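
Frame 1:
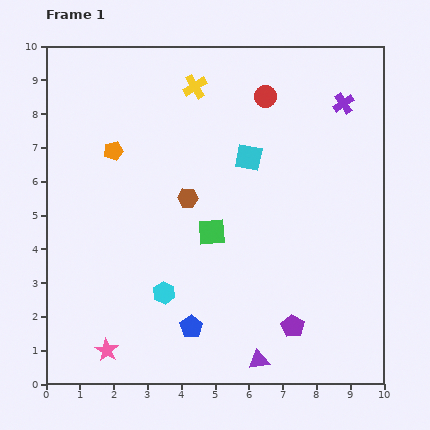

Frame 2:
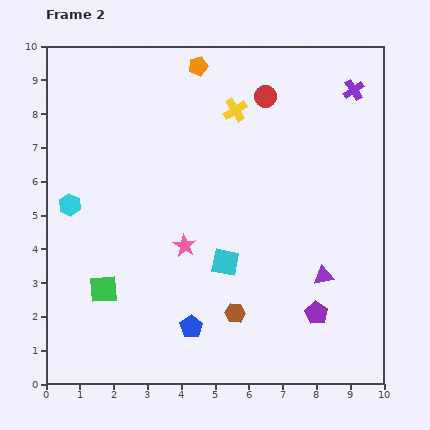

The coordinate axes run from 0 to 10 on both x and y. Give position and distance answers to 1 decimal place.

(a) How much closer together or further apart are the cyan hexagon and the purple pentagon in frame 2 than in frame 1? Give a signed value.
+4.1

Distance in frame 1: 3.9. Distance in frame 2: 8.0.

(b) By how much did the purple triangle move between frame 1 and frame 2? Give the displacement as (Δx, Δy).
(1.9, 2.5)

The purple triangle was at (6.3, 0.7) in frame 1 and (8.2, 3.2) in frame 2.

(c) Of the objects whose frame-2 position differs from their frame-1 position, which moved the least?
the purple cross

(moved 0.5)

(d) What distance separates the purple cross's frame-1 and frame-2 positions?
0.5

The purple cross moved from (8.8, 8.3) to (9.1, 8.7), a distance of √(0.3² + 0.4²) ≈ 0.5.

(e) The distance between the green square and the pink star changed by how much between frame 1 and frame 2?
-2.0

Distance in frame 1: 4.7. Distance in frame 2: 2.7.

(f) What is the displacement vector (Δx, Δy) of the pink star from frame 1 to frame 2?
(2.3, 3.1)

The pink star was at (1.8, 1.0) in frame 1 and (4.1, 4.1) in frame 2.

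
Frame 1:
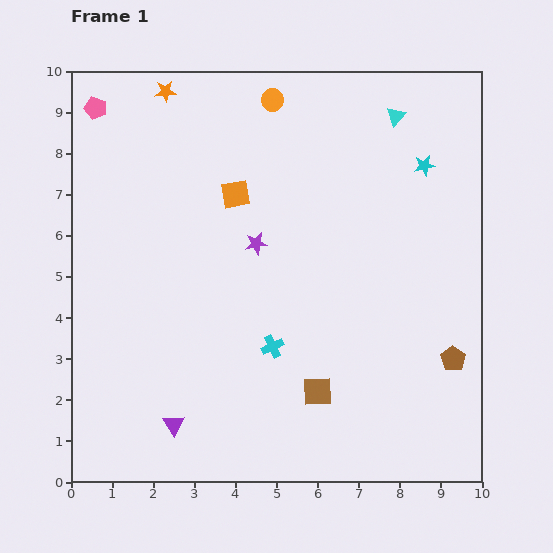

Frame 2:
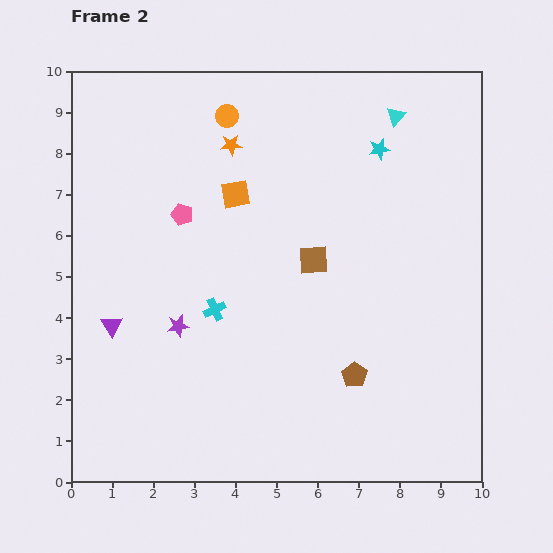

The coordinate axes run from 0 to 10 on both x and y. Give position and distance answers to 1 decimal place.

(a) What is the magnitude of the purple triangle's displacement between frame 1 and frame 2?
2.8

The purple triangle moved from (2.5, 1.4) to (1.0, 3.8), a distance of √(1.5² + 2.4²) ≈ 2.8.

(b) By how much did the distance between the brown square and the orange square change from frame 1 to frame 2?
-2.7

Distance in frame 1: 5.2. Distance in frame 2: 2.5.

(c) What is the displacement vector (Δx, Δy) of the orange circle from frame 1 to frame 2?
(-1.1, -0.4)

The orange circle was at (4.9, 9.3) in frame 1 and (3.8, 8.9) in frame 2.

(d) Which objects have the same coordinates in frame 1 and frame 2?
the orange square, the cyan triangle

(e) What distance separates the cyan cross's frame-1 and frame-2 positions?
1.7

The cyan cross moved from (4.9, 3.3) to (3.5, 4.2), a distance of √(1.4² + 0.9²) ≈ 1.7.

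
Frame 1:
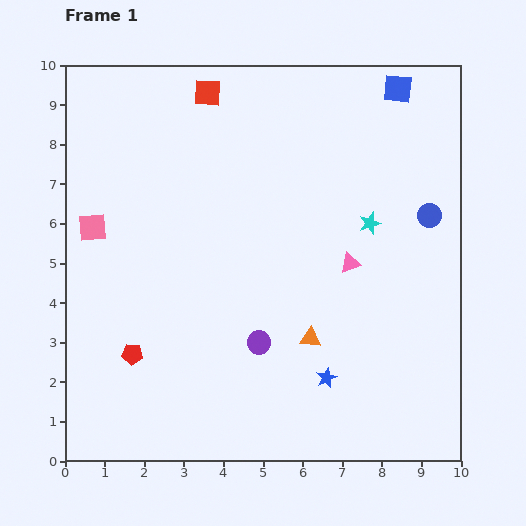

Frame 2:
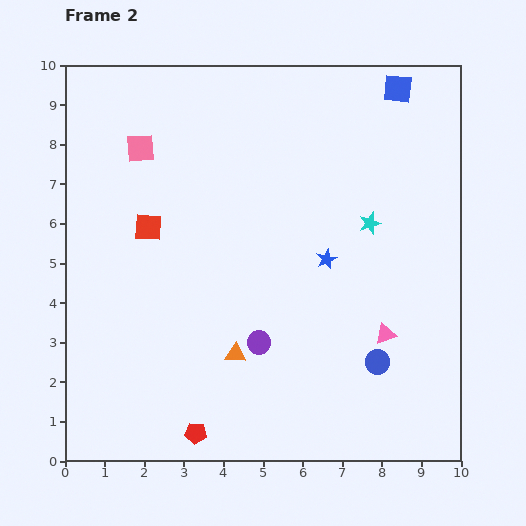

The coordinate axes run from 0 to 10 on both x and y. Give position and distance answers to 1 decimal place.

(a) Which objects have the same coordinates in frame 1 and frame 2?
the purple circle, the cyan star, the blue square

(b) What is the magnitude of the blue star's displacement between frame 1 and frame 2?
3.0

The blue star moved from (6.6, 2.1) to (6.6, 5.1), a distance of √(0.0² + 3.0²) ≈ 3.0.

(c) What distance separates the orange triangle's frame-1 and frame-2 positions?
1.9

The orange triangle moved from (6.2, 3.1) to (4.3, 2.7), a distance of √(1.9² + 0.4²) ≈ 1.9.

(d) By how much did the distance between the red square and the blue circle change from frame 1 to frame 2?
+0.3

Distance in frame 1: 6.4. Distance in frame 2: 6.7.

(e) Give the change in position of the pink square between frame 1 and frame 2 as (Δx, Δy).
(1.2, 2.0)

The pink square was at (0.7, 5.9) in frame 1 and (1.9, 7.9) in frame 2.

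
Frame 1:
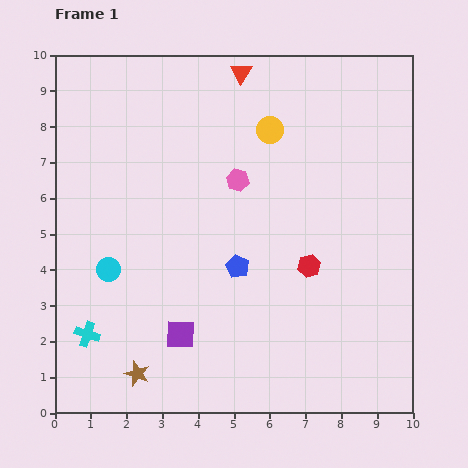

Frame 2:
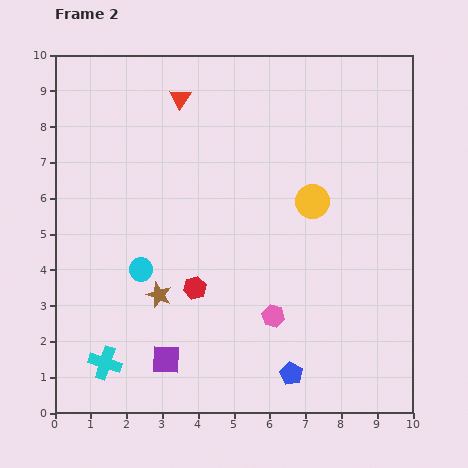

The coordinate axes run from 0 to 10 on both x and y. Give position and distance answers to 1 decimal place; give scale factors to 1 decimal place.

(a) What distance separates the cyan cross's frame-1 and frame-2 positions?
0.9

The cyan cross moved from (0.9, 2.2) to (1.4, 1.4), a distance of √(0.5² + 0.8²) ≈ 0.9.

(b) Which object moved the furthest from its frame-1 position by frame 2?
the pink hexagon

(moved 3.9; next 3.4)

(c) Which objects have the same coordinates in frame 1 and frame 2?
none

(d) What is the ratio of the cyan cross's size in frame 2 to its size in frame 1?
1.3×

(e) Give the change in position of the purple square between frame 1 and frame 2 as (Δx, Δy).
(-0.4, -0.7)

The purple square was at (3.5, 2.2) in frame 1 and (3.1, 1.5) in frame 2.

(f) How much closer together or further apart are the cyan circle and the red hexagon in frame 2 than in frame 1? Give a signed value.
-4.0

Distance in frame 1: 5.6. Distance in frame 2: 1.6.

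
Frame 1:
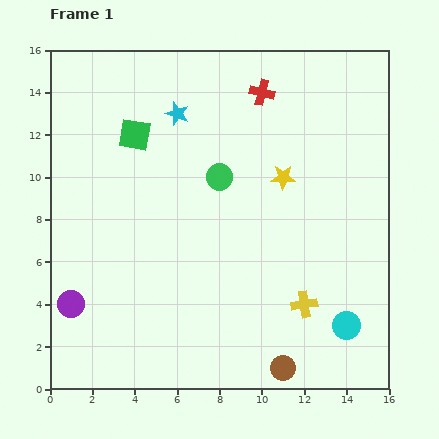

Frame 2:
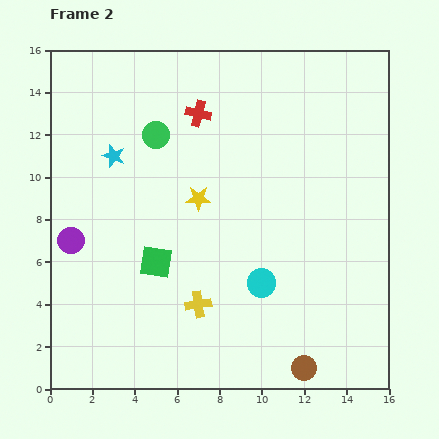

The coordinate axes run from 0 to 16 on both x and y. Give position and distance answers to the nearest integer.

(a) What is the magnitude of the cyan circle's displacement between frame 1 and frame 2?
4

The cyan circle moved from (14, 3) to (10, 5), a distance of √(4² + 2²) ≈ 4.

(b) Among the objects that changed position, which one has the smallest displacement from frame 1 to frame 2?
the brown circle

(moved 1)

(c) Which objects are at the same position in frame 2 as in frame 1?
none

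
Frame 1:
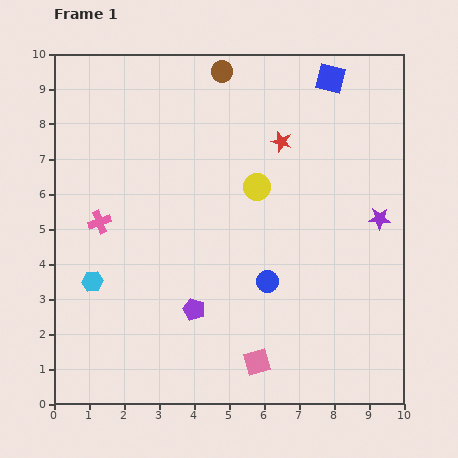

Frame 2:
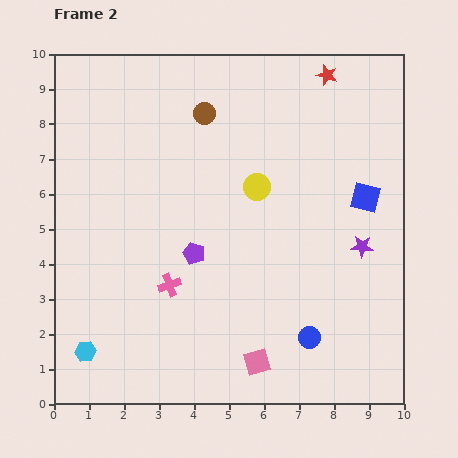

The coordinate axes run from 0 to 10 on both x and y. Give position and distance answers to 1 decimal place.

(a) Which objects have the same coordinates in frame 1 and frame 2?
the pink square, the yellow circle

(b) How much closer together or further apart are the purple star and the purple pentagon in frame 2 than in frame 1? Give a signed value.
-1.1

Distance in frame 1: 5.9. Distance in frame 2: 4.8.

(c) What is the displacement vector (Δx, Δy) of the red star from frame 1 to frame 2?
(1.3, 1.9)

The red star was at (6.5, 7.5) in frame 1 and (7.8, 9.4) in frame 2.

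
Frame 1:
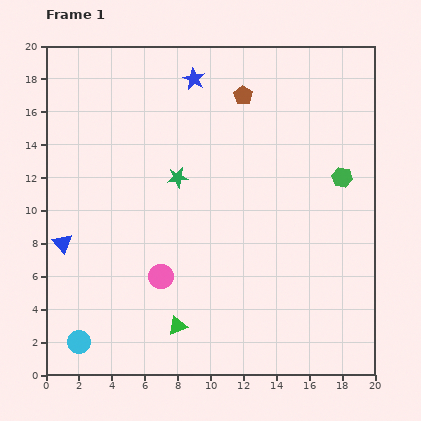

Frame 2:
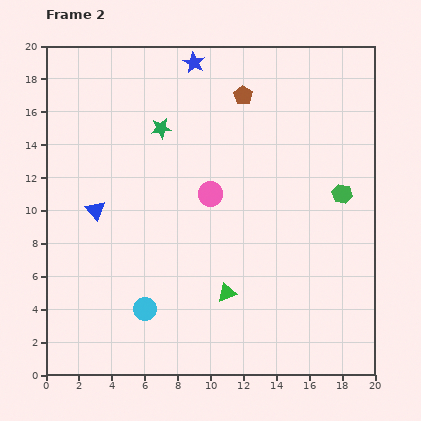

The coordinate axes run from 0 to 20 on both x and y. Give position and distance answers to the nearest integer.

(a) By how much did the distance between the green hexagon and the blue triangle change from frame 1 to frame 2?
-2

Distance in frame 1: 17. Distance in frame 2: 15.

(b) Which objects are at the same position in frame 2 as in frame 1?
the brown pentagon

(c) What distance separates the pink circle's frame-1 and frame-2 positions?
6

The pink circle moved from (7, 6) to (10, 11), a distance of √(3² + 5²) ≈ 6.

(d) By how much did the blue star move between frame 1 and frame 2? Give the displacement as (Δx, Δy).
(0, 1)

The blue star was at (9, 18) in frame 1 and (9, 19) in frame 2.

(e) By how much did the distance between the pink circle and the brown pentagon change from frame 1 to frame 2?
-6

Distance in frame 1: 12. Distance in frame 2: 6.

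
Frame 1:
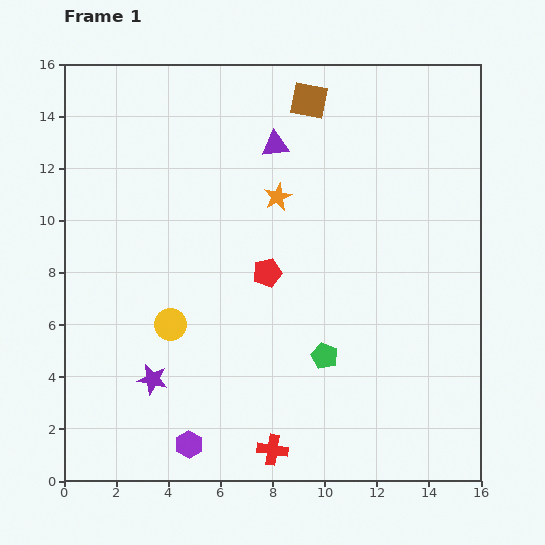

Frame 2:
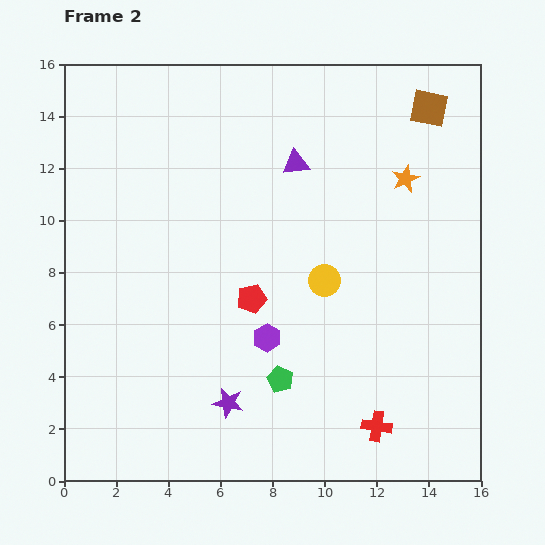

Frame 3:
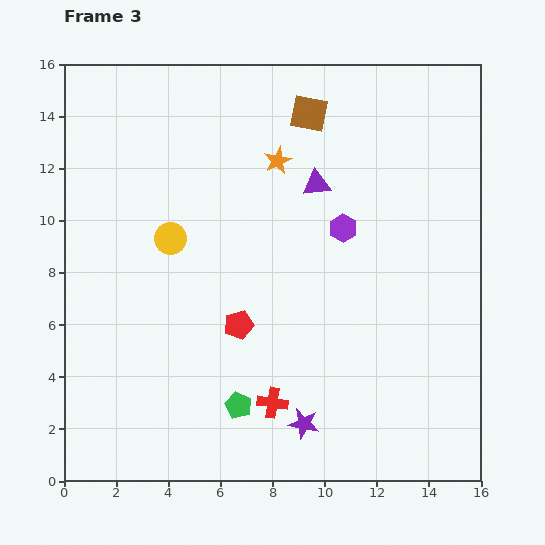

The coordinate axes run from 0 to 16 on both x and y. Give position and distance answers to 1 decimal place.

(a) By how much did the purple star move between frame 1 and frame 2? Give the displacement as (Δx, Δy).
(2.9, -0.9)

The purple star was at (3.4, 3.9) in frame 1 and (6.3, 3.0) in frame 2.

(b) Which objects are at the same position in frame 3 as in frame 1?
none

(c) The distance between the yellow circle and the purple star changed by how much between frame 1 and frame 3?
+6.5

Distance in frame 1: 2.2. Distance in frame 3: 8.7.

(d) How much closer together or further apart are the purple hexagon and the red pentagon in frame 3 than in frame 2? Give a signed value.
+3.8

Distance in frame 2: 1.6. Distance in frame 3: 5.4.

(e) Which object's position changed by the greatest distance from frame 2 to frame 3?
the yellow circle

(moved 6.1; next 5.1)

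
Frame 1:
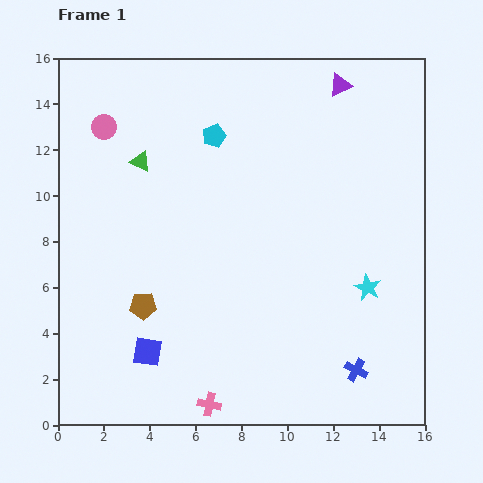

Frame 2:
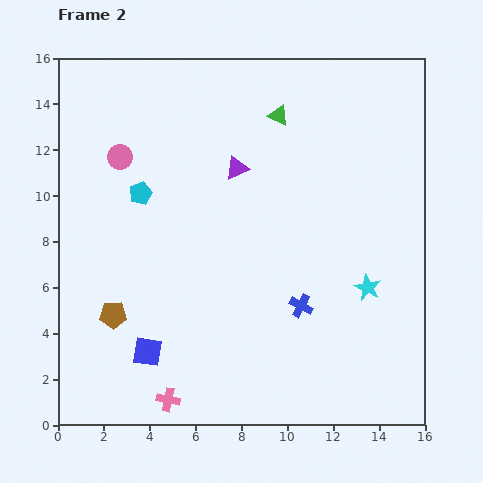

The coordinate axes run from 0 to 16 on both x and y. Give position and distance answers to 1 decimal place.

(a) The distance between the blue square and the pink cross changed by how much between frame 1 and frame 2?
-1.2

Distance in frame 1: 3.5. Distance in frame 2: 2.3.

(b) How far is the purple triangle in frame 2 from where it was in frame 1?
5.8

The purple triangle moved from (12.3, 14.8) to (7.8, 11.2), a distance of √(4.5² + 3.6²) ≈ 5.8.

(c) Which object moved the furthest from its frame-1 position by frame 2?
the green triangle

(moved 6.3; next 5.8)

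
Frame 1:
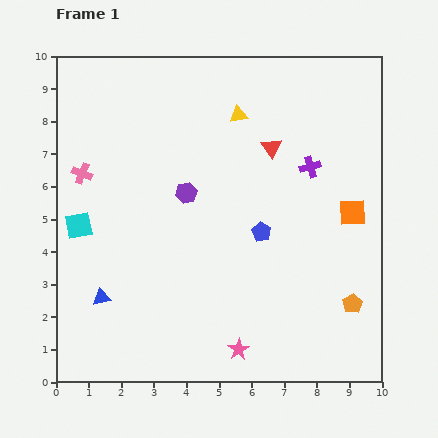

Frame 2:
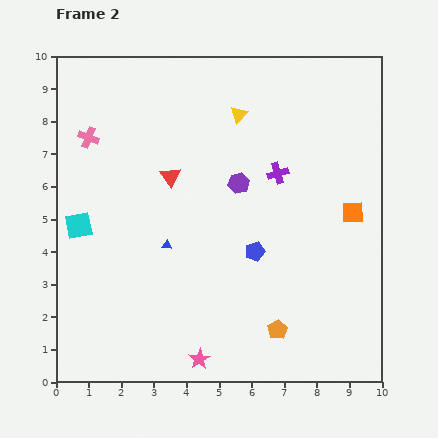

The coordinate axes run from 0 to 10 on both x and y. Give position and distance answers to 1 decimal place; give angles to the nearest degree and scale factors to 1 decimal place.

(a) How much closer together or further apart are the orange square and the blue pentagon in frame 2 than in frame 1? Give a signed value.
+0.3

Distance in frame 1: 2.9. Distance in frame 2: 3.2.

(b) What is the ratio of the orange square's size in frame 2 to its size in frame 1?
0.8×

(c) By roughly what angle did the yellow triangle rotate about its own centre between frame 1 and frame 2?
37° counter-clockwise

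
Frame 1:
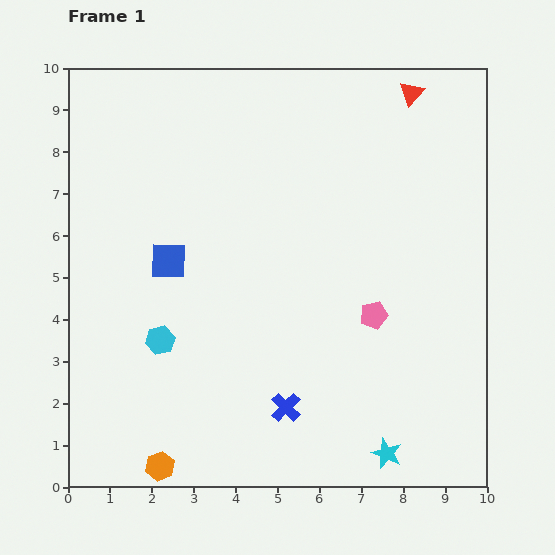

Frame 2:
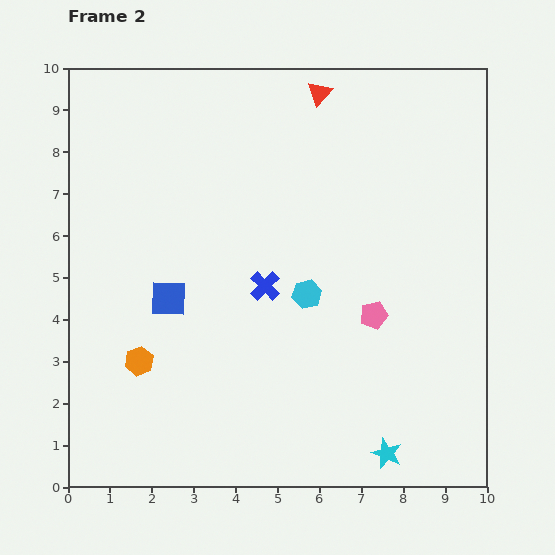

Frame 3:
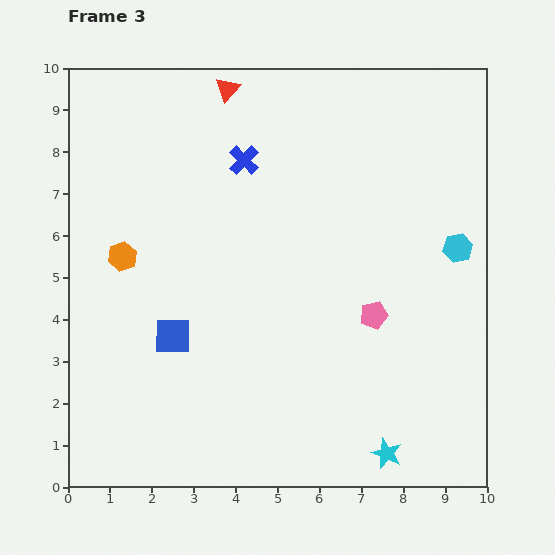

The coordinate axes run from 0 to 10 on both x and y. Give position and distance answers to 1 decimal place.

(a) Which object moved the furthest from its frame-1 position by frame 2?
the cyan hexagon

(moved 3.7; next 2.9)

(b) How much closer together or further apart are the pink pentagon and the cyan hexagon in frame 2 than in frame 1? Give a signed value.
-3.4

Distance in frame 1: 5.1. Distance in frame 2: 1.7.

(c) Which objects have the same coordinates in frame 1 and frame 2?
the cyan star, the pink pentagon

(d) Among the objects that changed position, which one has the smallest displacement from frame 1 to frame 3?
the blue square

(moved 1.8)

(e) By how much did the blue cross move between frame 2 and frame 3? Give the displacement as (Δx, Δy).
(-0.5, 3.0)

The blue cross was at (4.7, 4.8) in frame 2 and (4.2, 7.8) in frame 3.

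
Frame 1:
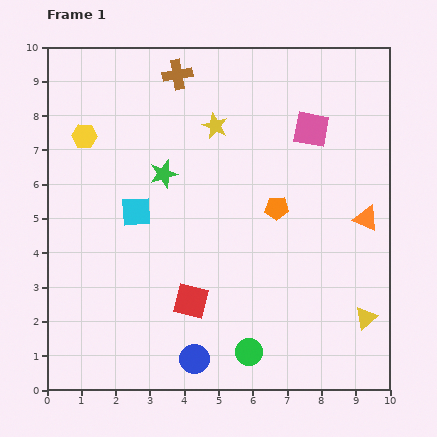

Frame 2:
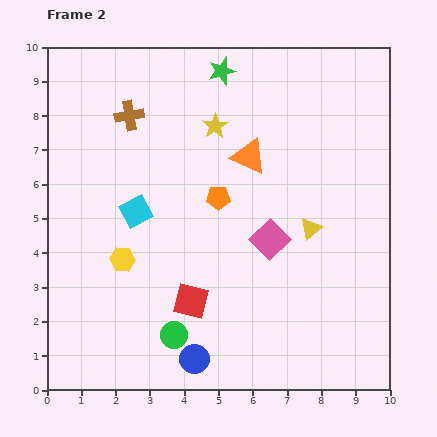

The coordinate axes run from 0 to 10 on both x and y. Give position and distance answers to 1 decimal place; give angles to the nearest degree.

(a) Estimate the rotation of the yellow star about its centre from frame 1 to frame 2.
16° clockwise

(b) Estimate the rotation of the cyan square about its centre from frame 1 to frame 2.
24° counter-clockwise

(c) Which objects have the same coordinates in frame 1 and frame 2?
the yellow star, the cyan square, the red square, the blue circle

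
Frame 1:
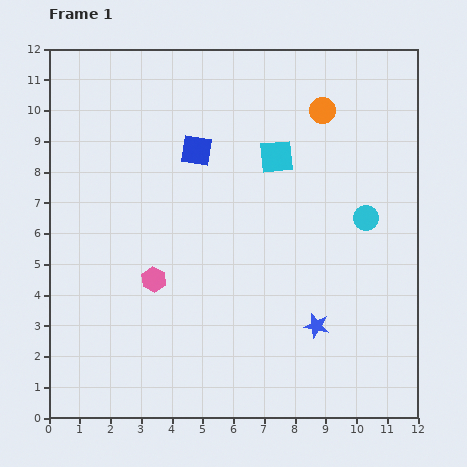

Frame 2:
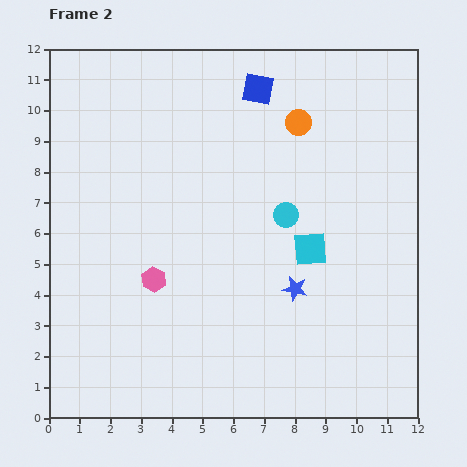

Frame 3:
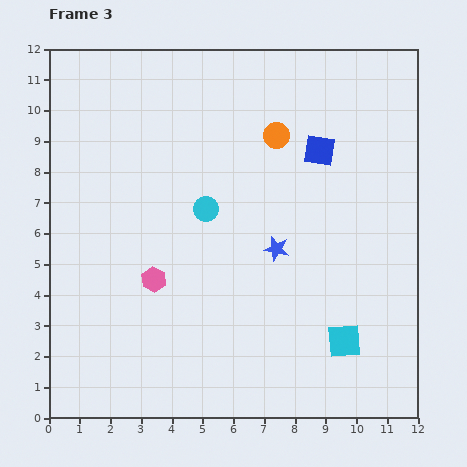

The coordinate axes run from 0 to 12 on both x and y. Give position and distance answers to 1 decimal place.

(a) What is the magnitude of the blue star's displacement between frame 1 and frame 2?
1.4

The blue star moved from (8.7, 3.0) to (8.0, 4.2), a distance of √(0.7² + 1.2²) ≈ 1.4.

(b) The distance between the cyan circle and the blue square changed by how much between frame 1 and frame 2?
-1.7

Distance in frame 1: 5.9. Distance in frame 2: 4.2.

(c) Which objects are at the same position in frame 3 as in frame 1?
the pink hexagon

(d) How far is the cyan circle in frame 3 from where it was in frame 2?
2.6

The cyan circle moved from (7.7, 6.6) to (5.1, 6.8), a distance of √(2.6² + 0.2²) ≈ 2.6.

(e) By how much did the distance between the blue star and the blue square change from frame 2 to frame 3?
-3.1

Distance in frame 2: 6.6. Distance in frame 3: 3.5.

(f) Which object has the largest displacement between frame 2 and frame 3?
the cyan square

(moved 3.2; next 2.8)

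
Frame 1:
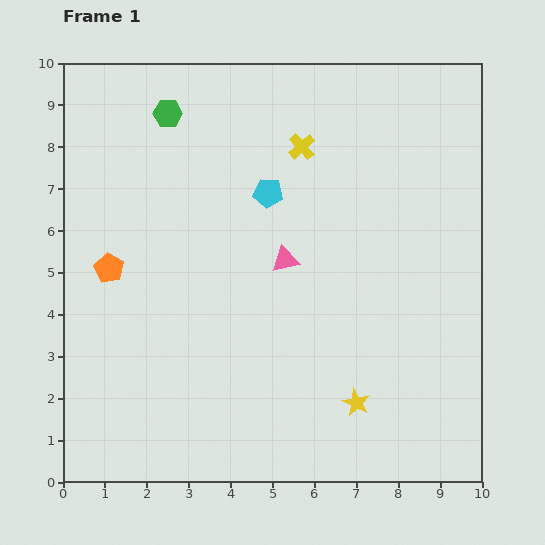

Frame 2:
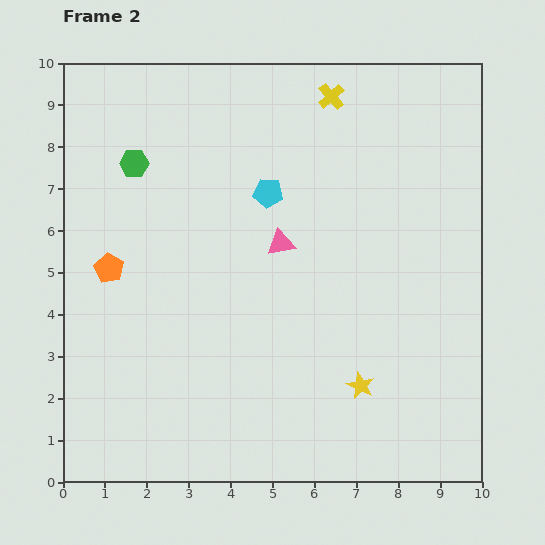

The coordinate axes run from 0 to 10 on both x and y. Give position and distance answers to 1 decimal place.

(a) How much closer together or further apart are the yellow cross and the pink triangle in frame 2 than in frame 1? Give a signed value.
+1.0

Distance in frame 1: 2.7. Distance in frame 2: 3.7.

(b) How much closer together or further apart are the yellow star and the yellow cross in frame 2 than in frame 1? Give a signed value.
+0.7

Distance in frame 1: 6.2. Distance in frame 2: 6.9.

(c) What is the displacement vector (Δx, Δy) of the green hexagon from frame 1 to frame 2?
(-0.8, -1.2)

The green hexagon was at (2.5, 8.8) in frame 1 and (1.7, 7.6) in frame 2.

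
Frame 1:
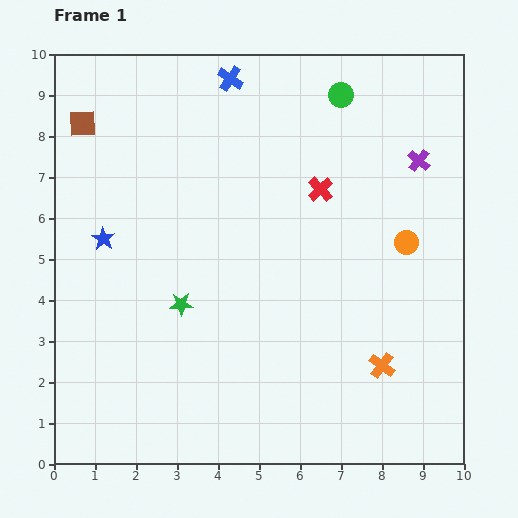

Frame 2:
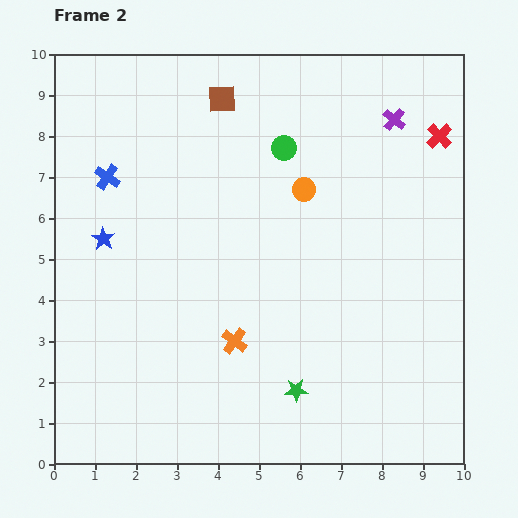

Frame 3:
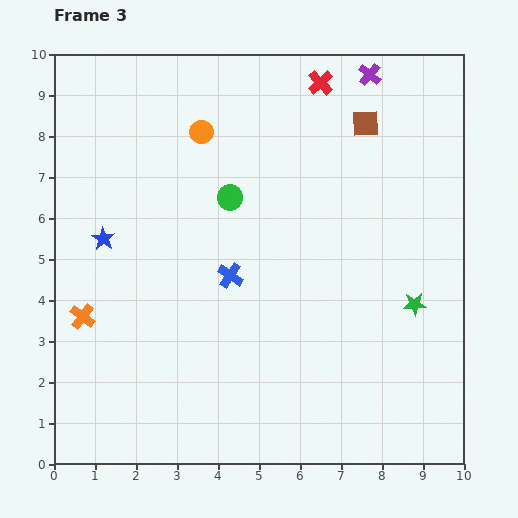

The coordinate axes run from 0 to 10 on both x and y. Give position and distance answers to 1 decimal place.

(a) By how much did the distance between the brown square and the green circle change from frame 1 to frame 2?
-4.4

Distance in frame 1: 6.3. Distance in frame 2: 1.9.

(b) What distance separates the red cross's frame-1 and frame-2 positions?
3.2

The red cross moved from (6.5, 6.7) to (9.4, 8.0), a distance of √(2.9² + 1.3²) ≈ 3.2.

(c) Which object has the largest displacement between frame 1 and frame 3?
the orange cross

(moved 7.4; next 6.9)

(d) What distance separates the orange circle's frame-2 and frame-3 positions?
2.9

The orange circle moved from (6.1, 6.7) to (3.6, 8.1), a distance of √(2.5² + 1.4²) ≈ 2.9.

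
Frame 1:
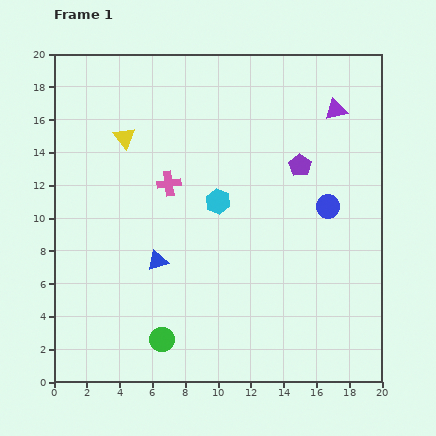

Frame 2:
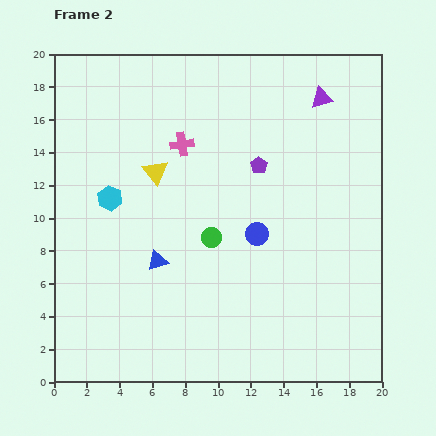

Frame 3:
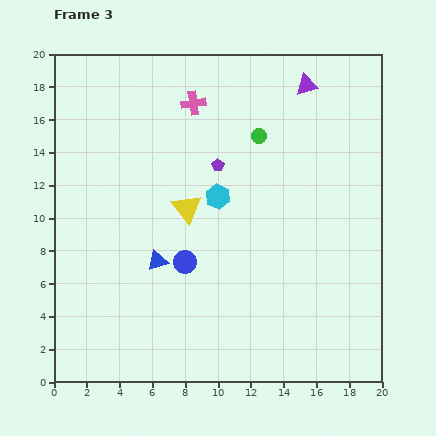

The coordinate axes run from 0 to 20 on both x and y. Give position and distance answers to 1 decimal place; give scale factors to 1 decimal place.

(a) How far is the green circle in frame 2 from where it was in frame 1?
6.9

The green circle moved from (6.6, 2.6) to (9.6, 8.8), a distance of √(3.0² + 6.2²) ≈ 6.9.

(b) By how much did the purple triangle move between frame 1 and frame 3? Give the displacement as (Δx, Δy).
(-1.8, 1.5)

The purple triangle was at (17.2, 16.6) in frame 1 and (15.4, 18.1) in frame 3.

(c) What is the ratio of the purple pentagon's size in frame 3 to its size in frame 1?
0.6×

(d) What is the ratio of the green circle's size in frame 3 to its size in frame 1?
0.6×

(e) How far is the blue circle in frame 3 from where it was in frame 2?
4.7

The blue circle moved from (12.4, 9.0) to (8.0, 7.3), a distance of √(4.4² + 1.7²) ≈ 4.7.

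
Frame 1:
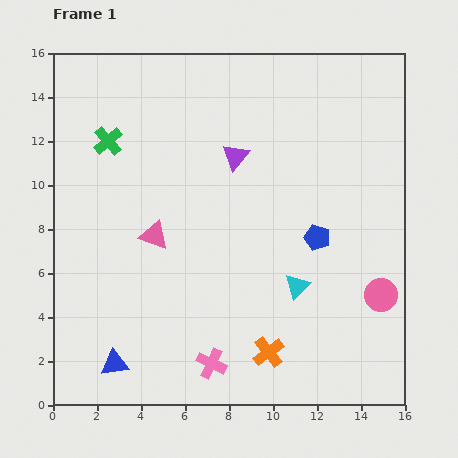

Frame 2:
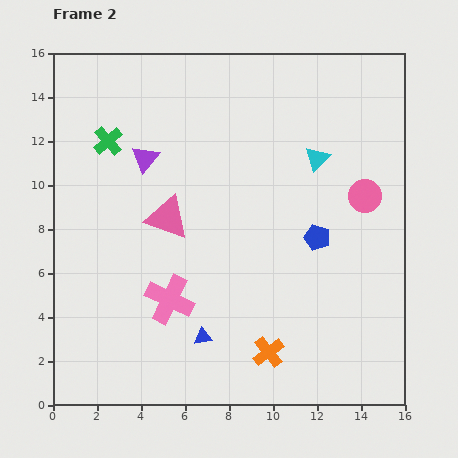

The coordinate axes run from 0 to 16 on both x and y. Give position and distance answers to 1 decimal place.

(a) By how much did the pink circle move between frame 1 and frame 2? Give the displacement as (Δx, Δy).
(-0.7, 4.5)

The pink circle was at (14.9, 5.0) in frame 1 and (14.2, 9.5) in frame 2.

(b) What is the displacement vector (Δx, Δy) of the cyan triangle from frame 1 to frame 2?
(0.9, 5.8)

The cyan triangle was at (11.1, 5.4) in frame 1 and (12.0, 11.2) in frame 2.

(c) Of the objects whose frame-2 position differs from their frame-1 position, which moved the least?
the pink triangle

(moved 1.0)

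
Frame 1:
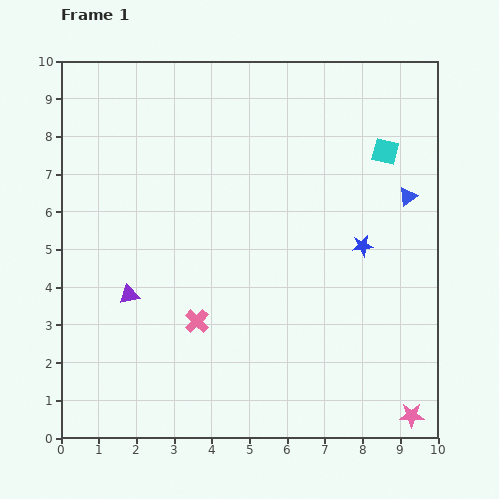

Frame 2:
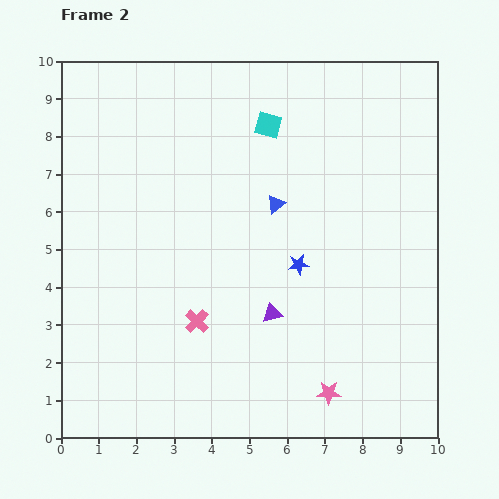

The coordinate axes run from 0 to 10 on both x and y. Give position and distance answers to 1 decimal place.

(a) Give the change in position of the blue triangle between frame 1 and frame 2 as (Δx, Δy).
(-3.5, -0.2)

The blue triangle was at (9.2, 6.4) in frame 1 and (5.7, 6.2) in frame 2.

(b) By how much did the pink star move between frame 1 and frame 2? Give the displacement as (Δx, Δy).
(-2.2, 0.6)

The pink star was at (9.3, 0.6) in frame 1 and (7.1, 1.2) in frame 2.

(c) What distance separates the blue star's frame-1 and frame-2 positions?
1.8

The blue star moved from (8.0, 5.1) to (6.3, 4.6), a distance of √(1.7² + 0.5²) ≈ 1.8.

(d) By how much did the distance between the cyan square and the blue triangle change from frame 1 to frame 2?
+0.8

Distance in frame 1: 1.3. Distance in frame 2: 2.1.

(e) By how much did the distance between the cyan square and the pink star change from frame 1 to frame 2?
+0.3

Distance in frame 1: 7.0. Distance in frame 2: 7.3.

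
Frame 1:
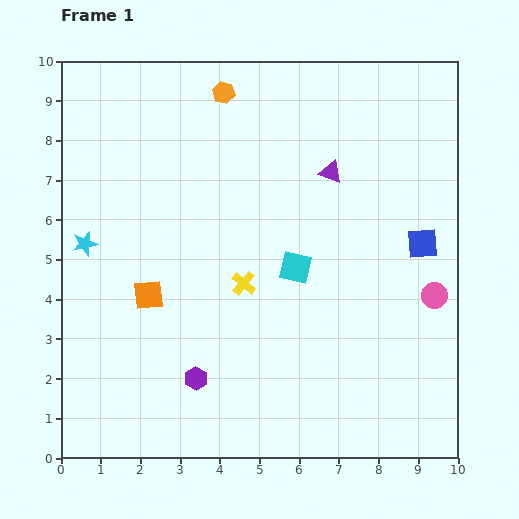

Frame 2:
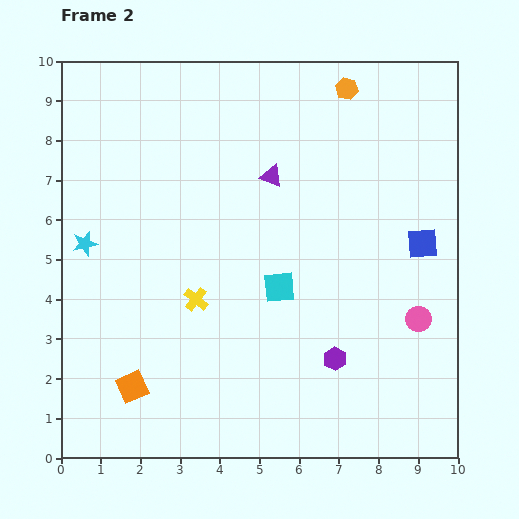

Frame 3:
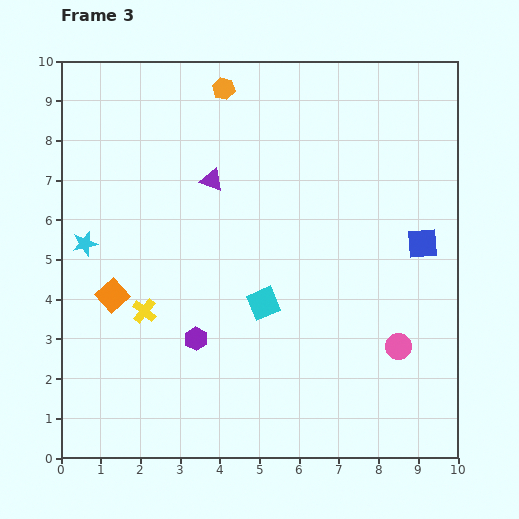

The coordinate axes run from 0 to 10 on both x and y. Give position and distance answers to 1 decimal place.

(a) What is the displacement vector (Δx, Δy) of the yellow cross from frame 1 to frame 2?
(-1.2, -0.4)

The yellow cross was at (4.6, 4.4) in frame 1 and (3.4, 4.0) in frame 2.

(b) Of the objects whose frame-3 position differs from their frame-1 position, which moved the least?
the orange hexagon

(moved 0.1)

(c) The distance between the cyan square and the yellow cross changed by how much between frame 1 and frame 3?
+1.6

Distance in frame 1: 1.4. Distance in frame 3: 3.0.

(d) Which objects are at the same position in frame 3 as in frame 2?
the blue square, the cyan star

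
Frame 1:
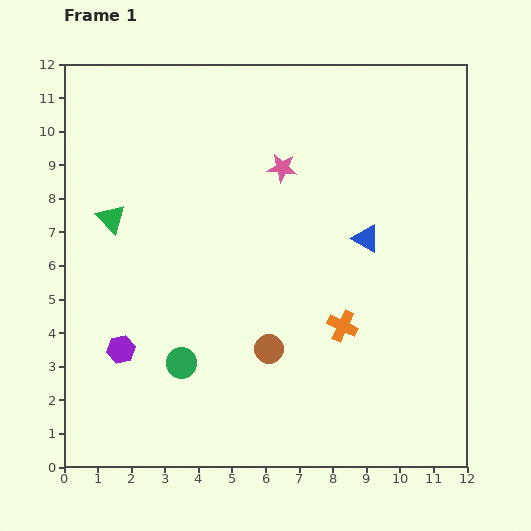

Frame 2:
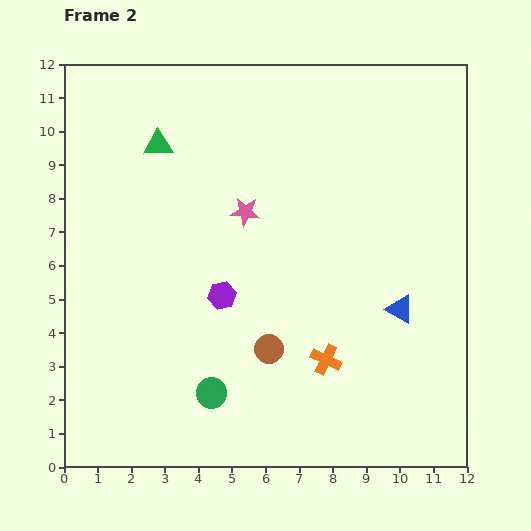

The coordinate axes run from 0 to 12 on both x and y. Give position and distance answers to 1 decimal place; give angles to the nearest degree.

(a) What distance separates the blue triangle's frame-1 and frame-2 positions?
2.3

The blue triangle moved from (9.0, 6.8) to (10.0, 4.7), a distance of √(1.0² + 2.1²) ≈ 2.3.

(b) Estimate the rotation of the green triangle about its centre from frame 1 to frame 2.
49° counter-clockwise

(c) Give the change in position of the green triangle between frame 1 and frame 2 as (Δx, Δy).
(1.4, 2.2)

The green triangle was at (1.4, 7.4) in frame 1 and (2.8, 9.6) in frame 2.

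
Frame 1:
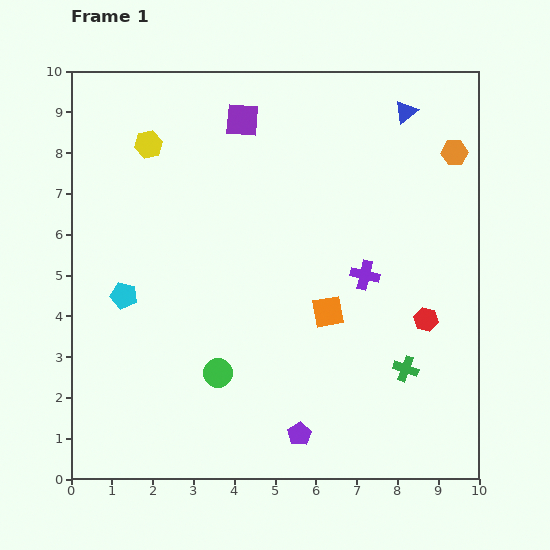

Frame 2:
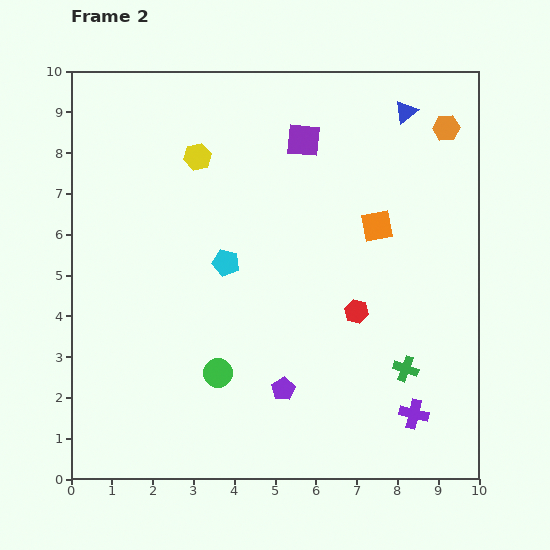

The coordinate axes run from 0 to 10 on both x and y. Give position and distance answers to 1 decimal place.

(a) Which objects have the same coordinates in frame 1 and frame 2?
the green cross, the green circle, the blue triangle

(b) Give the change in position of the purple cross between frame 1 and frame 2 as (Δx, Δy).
(1.2, -3.4)

The purple cross was at (7.2, 5.0) in frame 1 and (8.4, 1.6) in frame 2.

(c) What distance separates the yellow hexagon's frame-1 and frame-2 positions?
1.2

The yellow hexagon moved from (1.9, 8.2) to (3.1, 7.9), a distance of √(1.2² + 0.3²) ≈ 1.2.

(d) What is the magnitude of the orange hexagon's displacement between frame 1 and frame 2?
0.6

The orange hexagon moved from (9.4, 8.0) to (9.2, 8.6), a distance of √(0.2² + 0.6²) ≈ 0.6.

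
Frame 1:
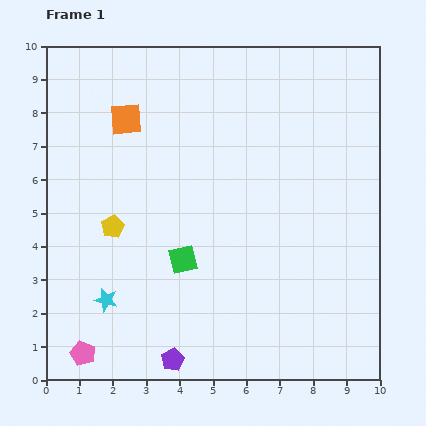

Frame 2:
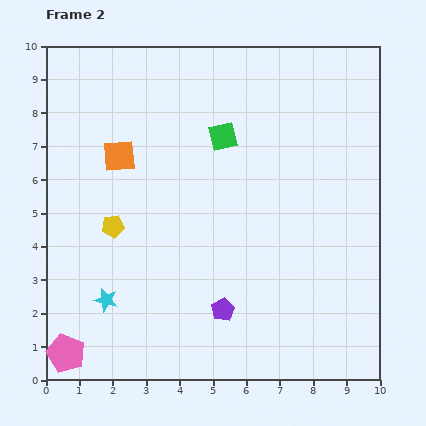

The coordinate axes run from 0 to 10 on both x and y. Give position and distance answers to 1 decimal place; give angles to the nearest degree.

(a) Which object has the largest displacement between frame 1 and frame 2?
the green square

(moved 3.9; next 2.1)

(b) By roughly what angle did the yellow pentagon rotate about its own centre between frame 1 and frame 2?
19° clockwise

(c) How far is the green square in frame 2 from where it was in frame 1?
3.9

The green square moved from (4.1, 3.6) to (5.3, 7.3), a distance of √(1.2² + 3.7²) ≈ 3.9.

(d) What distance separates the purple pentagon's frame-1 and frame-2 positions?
2.1

The purple pentagon moved from (3.8, 0.6) to (5.3, 2.1), a distance of √(1.5² + 1.5²) ≈ 2.1.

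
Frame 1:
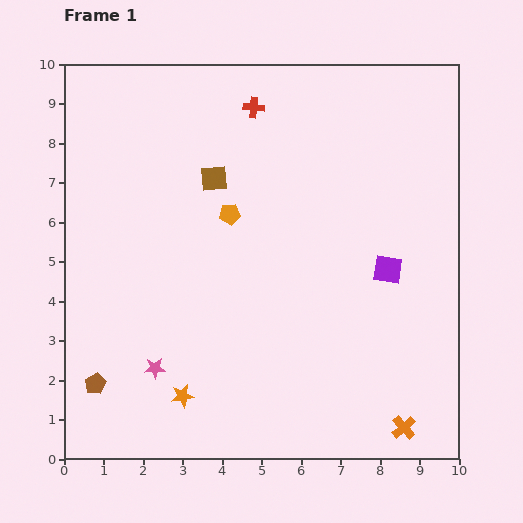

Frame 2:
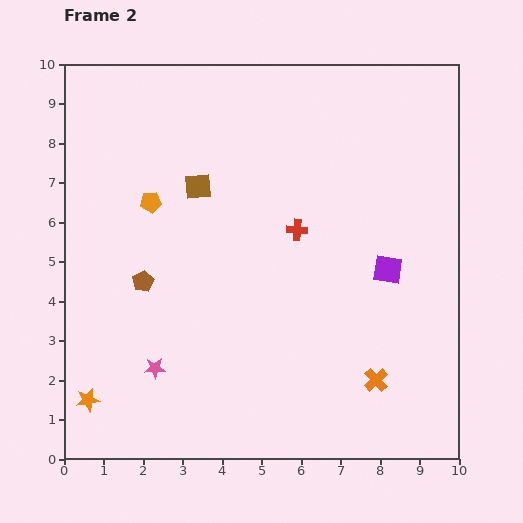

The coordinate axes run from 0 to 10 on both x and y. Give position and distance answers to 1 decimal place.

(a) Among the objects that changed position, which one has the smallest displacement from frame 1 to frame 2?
the brown square

(moved 0.4)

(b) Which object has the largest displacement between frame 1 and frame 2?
the red cross

(moved 3.3; next 2.9)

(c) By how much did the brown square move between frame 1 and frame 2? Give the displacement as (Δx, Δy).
(-0.4, -0.2)

The brown square was at (3.8, 7.1) in frame 1 and (3.4, 6.9) in frame 2.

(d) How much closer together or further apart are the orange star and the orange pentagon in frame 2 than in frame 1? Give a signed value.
+0.4

Distance in frame 1: 4.8. Distance in frame 2: 5.2.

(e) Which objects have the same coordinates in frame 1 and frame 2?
the pink star, the purple square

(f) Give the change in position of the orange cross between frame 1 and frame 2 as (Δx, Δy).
(-0.7, 1.2)

The orange cross was at (8.6, 0.8) in frame 1 and (7.9, 2.0) in frame 2.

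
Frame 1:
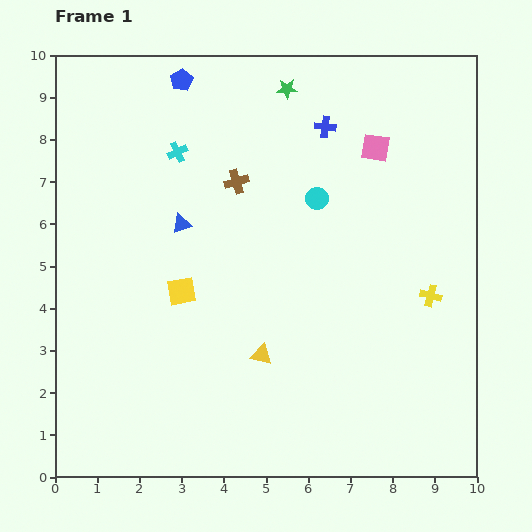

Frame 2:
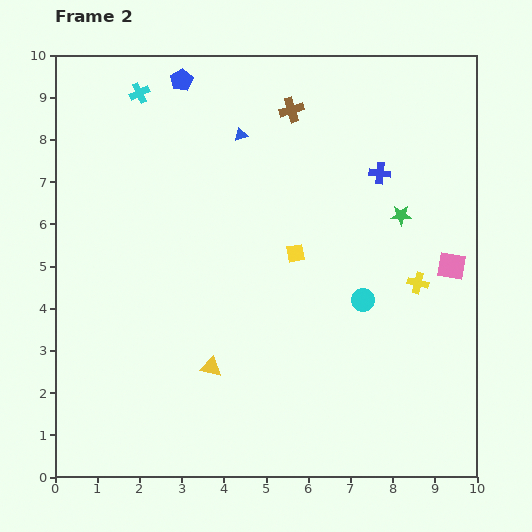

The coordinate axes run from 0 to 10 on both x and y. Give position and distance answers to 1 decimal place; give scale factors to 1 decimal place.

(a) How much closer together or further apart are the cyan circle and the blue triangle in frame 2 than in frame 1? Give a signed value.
+1.6

Distance in frame 1: 3.3. Distance in frame 2: 4.9.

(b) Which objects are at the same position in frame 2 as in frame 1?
the blue pentagon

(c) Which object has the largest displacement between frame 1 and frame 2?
the green star

(moved 4.0; next 3.3)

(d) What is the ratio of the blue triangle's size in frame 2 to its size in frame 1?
0.7×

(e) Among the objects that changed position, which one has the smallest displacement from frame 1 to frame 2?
the yellow cross

(moved 0.4)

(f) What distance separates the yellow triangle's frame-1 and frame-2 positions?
1.2

The yellow triangle moved from (4.9, 2.9) to (3.7, 2.6), a distance of √(1.2² + 0.3²) ≈ 1.2.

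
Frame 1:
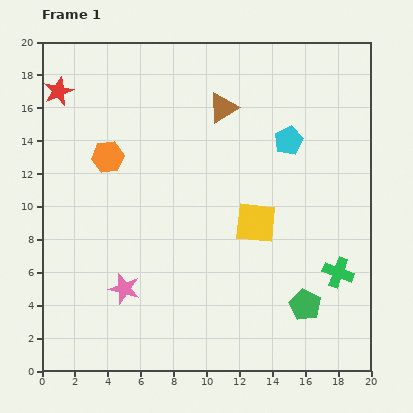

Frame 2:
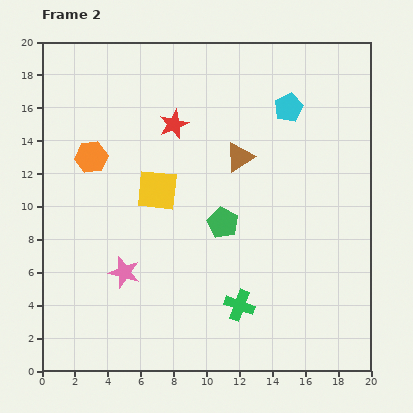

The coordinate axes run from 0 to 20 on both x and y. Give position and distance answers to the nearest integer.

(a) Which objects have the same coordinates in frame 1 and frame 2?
none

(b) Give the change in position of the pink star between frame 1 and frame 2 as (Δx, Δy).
(0, 1)

The pink star was at (5, 5) in frame 1 and (5, 6) in frame 2.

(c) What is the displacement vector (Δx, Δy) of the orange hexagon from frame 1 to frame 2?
(-1, 0)

The orange hexagon was at (4, 13) in frame 1 and (3, 13) in frame 2.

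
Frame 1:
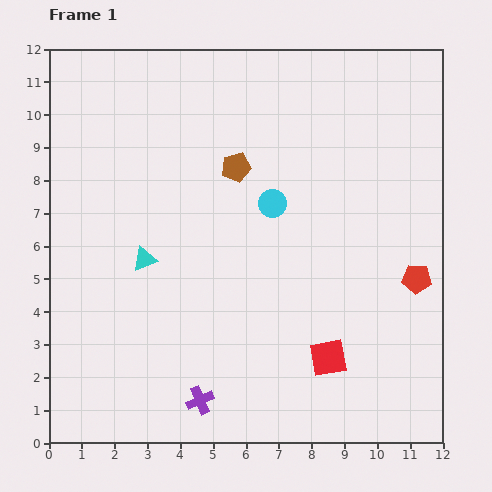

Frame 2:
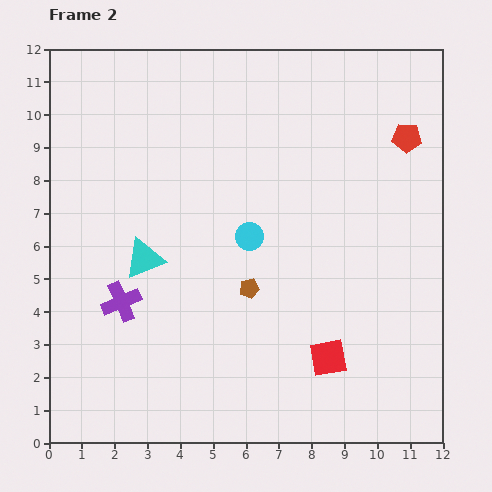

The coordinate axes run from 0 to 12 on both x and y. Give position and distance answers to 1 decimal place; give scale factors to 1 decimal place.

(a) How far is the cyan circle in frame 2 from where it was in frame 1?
1.2

The cyan circle moved from (6.8, 7.3) to (6.1, 6.3), a distance of √(0.7² + 1.0²) ≈ 1.2.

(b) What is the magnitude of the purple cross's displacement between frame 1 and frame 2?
3.8

The purple cross moved from (4.6, 1.3) to (2.2, 4.3), a distance of √(2.4² + 3.0²) ≈ 3.8.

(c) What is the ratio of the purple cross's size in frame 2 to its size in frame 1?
1.4×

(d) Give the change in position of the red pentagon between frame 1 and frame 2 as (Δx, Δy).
(-0.3, 4.3)

The red pentagon was at (11.2, 5.0) in frame 1 and (10.9, 9.3) in frame 2.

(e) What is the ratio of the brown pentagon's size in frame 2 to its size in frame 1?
0.7×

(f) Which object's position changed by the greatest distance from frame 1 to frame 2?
the red pentagon

(moved 4.3; next 3.8)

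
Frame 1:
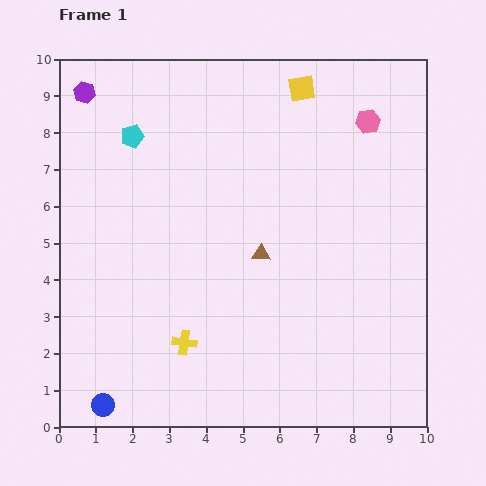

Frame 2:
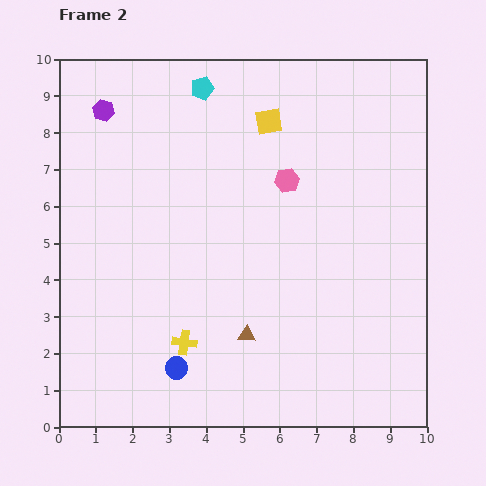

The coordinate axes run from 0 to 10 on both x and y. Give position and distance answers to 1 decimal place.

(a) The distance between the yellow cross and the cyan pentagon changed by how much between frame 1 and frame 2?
+1.1

Distance in frame 1: 5.8. Distance in frame 2: 6.9.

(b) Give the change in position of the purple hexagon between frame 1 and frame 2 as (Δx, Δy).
(0.5, -0.5)

The purple hexagon was at (0.7, 9.1) in frame 1 and (1.2, 8.6) in frame 2.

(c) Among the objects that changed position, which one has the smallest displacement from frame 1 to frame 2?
the purple hexagon

(moved 0.7)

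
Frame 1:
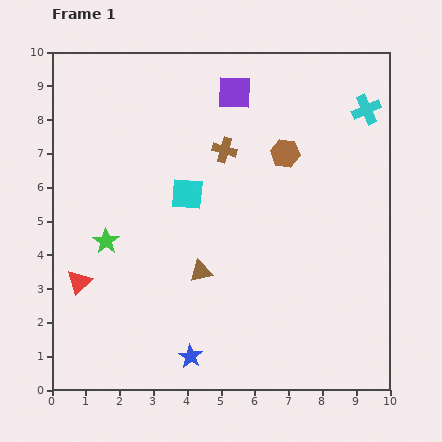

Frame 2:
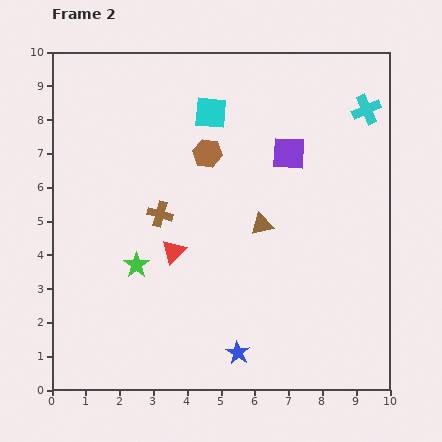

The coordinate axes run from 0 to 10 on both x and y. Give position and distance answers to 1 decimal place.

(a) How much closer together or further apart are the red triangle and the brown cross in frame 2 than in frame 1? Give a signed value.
-4.6

Distance in frame 1: 5.8. Distance in frame 2: 1.2.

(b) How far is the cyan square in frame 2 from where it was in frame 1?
2.5

The cyan square moved from (4.0, 5.8) to (4.7, 8.2), a distance of √(0.7² + 2.4²) ≈ 2.5.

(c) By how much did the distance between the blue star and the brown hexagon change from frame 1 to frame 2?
-0.6

Distance in frame 1: 6.6. Distance in frame 2: 6.0.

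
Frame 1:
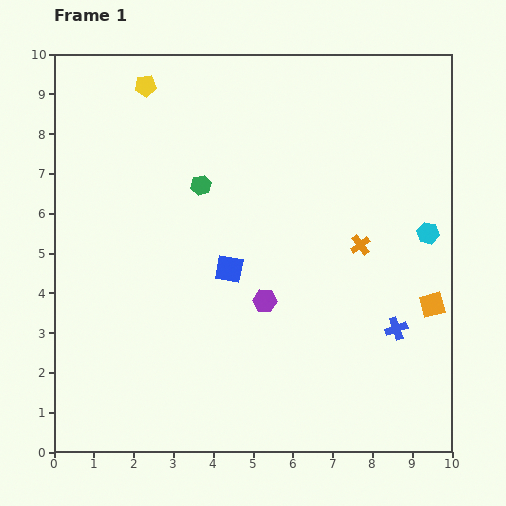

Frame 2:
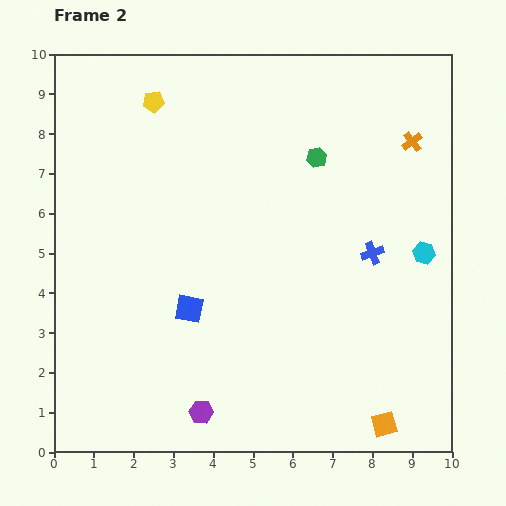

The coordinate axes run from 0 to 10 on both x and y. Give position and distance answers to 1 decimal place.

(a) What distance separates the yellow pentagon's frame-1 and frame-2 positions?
0.4

The yellow pentagon moved from (2.3, 9.2) to (2.5, 8.8), a distance of √(0.2² + 0.4²) ≈ 0.4.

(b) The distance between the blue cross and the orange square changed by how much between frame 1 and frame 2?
+3.2

Distance in frame 1: 1.1. Distance in frame 2: 4.3.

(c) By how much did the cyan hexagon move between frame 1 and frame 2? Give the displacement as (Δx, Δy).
(-0.1, -0.5)

The cyan hexagon was at (9.4, 5.5) in frame 1 and (9.3, 5.0) in frame 2.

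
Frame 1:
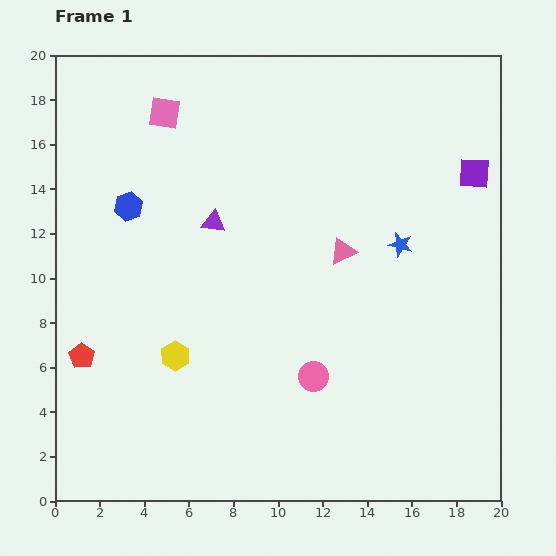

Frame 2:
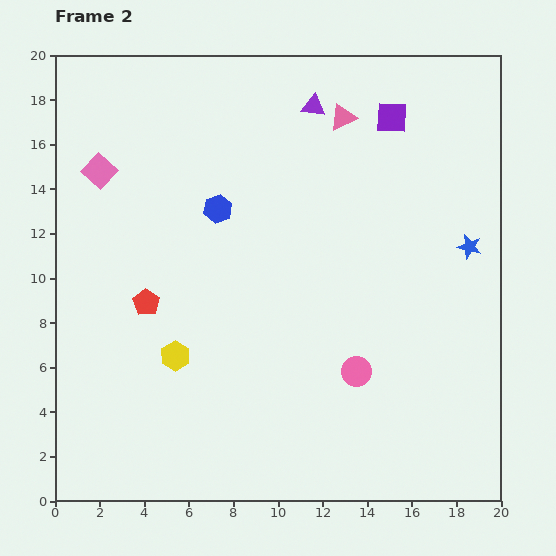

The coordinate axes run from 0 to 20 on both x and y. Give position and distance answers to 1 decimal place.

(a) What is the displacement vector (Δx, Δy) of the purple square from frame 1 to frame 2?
(-3.7, 2.5)

The purple square was at (18.8, 14.7) in frame 1 and (15.1, 17.2) in frame 2.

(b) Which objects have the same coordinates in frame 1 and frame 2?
the yellow hexagon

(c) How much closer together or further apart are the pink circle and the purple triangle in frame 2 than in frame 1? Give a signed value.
+3.9

Distance in frame 1: 8.2. Distance in frame 2: 12.1.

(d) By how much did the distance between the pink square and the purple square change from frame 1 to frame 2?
-0.9

Distance in frame 1: 14.2. Distance in frame 2: 13.3.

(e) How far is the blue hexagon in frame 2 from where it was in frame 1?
4.0

The blue hexagon moved from (3.3, 13.2) to (7.3, 13.1), a distance of √(4.0² + 0.1²) ≈ 4.0.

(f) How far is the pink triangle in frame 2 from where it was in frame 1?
6.0

The pink triangle moved from (12.9, 11.2) to (12.9, 17.2), a distance of √(0.0² + 6.0²) ≈ 6.0.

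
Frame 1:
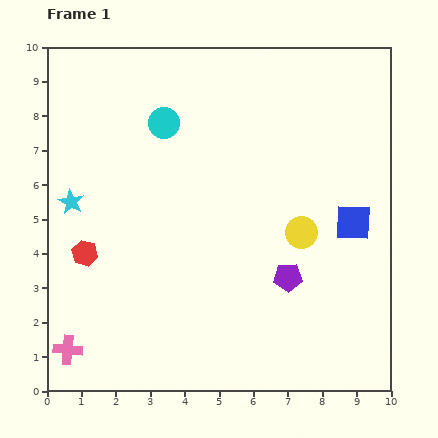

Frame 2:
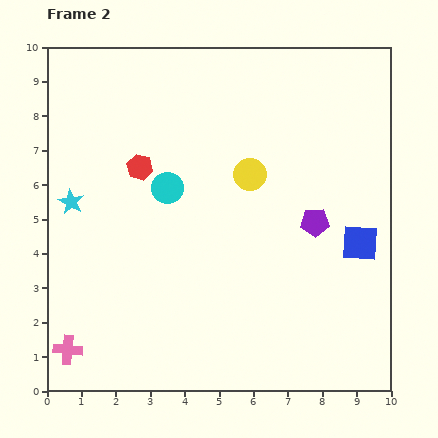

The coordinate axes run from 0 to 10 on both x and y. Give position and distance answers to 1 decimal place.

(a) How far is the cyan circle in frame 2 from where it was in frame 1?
1.9

The cyan circle moved from (3.4, 7.8) to (3.5, 5.9), a distance of √(0.1² + 1.9²) ≈ 1.9.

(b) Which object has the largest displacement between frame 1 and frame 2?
the red hexagon

(moved 3.0; next 2.3)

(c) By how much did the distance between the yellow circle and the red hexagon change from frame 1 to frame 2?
-3.1

Distance in frame 1: 6.3. Distance in frame 2: 3.2.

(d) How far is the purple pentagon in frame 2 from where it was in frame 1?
1.8

The purple pentagon moved from (7.0, 3.3) to (7.8, 4.9), a distance of √(0.8² + 1.6²) ≈ 1.8.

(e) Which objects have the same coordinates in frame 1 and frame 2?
the pink cross, the cyan star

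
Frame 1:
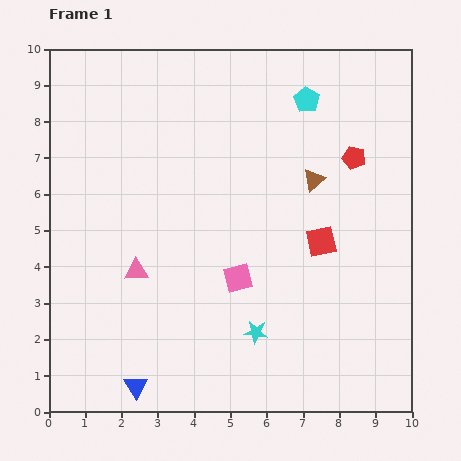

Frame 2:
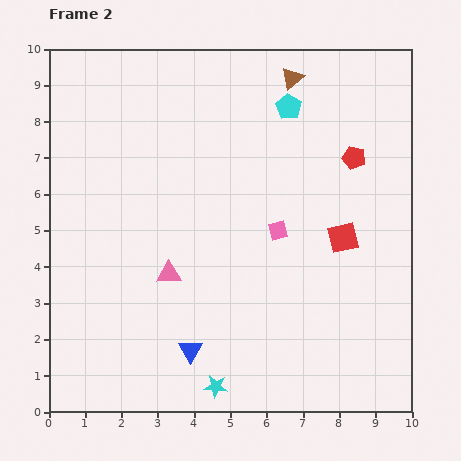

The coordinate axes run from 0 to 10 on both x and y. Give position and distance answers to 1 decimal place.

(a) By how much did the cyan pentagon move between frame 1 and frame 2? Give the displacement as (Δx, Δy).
(-0.5, -0.2)

The cyan pentagon was at (7.1, 8.6) in frame 1 and (6.6, 8.4) in frame 2.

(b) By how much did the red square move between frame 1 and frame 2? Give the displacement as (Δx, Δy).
(0.6, 0.1)

The red square was at (7.5, 4.7) in frame 1 and (8.1, 4.8) in frame 2.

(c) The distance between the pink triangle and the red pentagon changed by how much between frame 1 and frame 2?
-0.8

Distance in frame 1: 6.8. Distance in frame 2: 6.0.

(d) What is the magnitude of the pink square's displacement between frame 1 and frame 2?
1.7

The pink square moved from (5.2, 3.7) to (6.3, 5.0), a distance of √(1.1² + 1.3²) ≈ 1.7.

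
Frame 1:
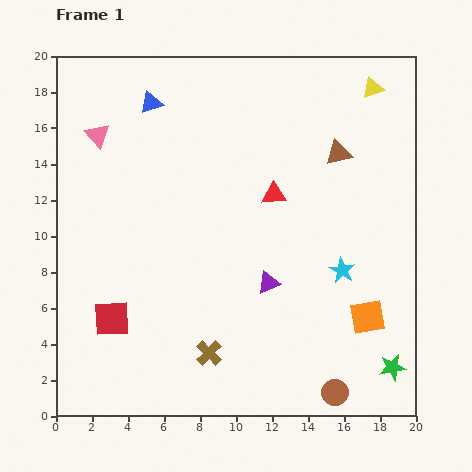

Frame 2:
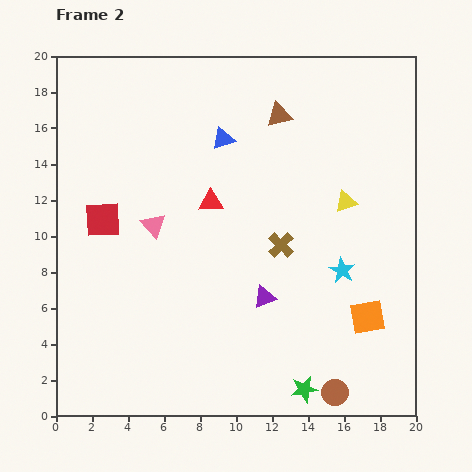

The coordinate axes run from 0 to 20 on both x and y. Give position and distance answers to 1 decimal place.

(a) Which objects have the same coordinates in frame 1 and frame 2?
the cyan star, the orange square, the brown circle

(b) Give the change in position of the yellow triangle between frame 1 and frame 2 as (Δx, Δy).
(-1.5, -6.3)

The yellow triangle was at (17.6, 18.2) in frame 1 and (16.1, 11.9) in frame 2.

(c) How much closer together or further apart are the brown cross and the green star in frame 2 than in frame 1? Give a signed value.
-2.1

Distance in frame 1: 10.2. Distance in frame 2: 8.1.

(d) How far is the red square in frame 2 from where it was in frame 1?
5.5

The red square moved from (3.1, 5.4) to (2.6, 10.9), a distance of √(0.5² + 5.5²) ≈ 5.5.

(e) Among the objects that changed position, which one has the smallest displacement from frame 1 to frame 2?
the purple triangle

(moved 0.8)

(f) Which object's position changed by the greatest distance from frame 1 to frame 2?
the brown cross

(moved 7.2; next 6.5)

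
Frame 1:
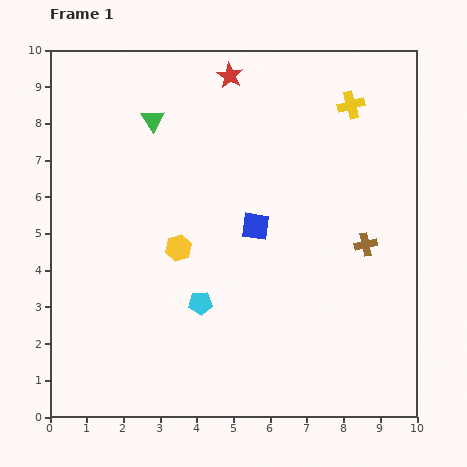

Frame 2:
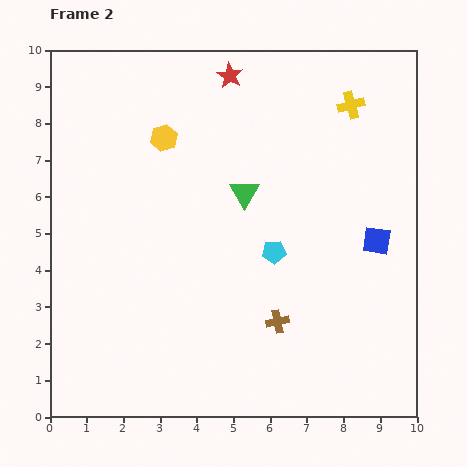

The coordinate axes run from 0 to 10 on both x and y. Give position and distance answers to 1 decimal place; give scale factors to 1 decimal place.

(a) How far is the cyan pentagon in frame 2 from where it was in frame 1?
2.4

The cyan pentagon moved from (4.1, 3.1) to (6.1, 4.5), a distance of √(2.0² + 1.4²) ≈ 2.4.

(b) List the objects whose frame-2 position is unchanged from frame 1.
the yellow cross, the red star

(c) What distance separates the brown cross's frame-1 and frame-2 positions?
3.2

The brown cross moved from (8.6, 4.7) to (6.2, 2.6), a distance of √(2.4² + 2.1²) ≈ 3.2.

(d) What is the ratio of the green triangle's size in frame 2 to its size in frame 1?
1.3×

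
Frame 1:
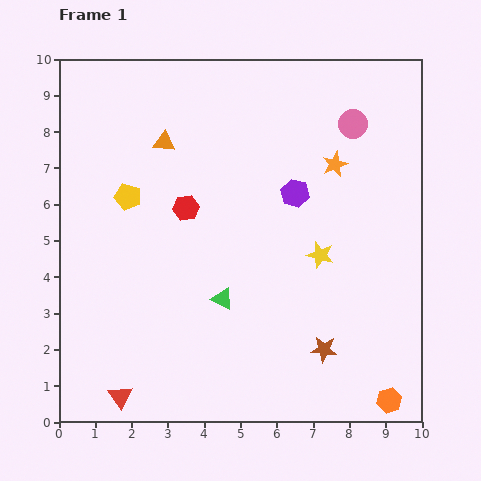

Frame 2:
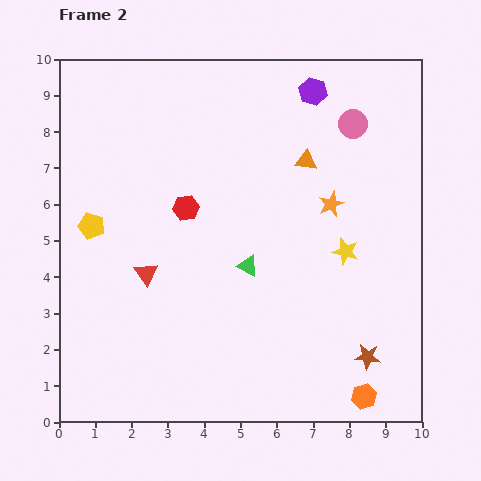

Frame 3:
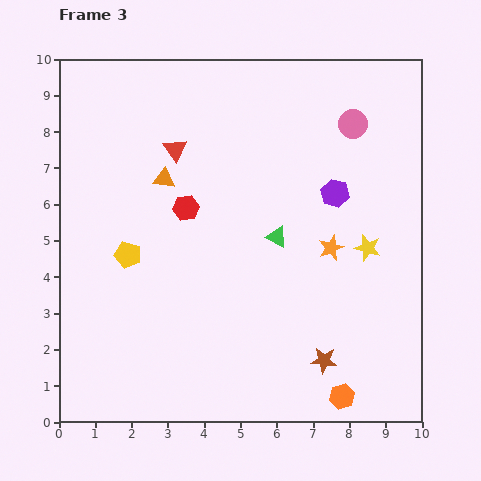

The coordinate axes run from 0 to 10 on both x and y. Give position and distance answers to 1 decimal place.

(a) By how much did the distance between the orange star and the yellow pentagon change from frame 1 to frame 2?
+0.8

Distance in frame 1: 5.8. Distance in frame 2: 6.6.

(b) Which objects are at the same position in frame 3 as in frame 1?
the red hexagon, the pink circle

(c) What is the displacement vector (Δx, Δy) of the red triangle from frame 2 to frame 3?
(0.8, 3.4)

The red triangle was at (2.4, 4.1) in frame 2 and (3.2, 7.5) in frame 3.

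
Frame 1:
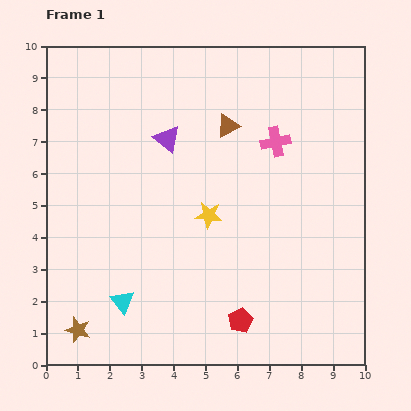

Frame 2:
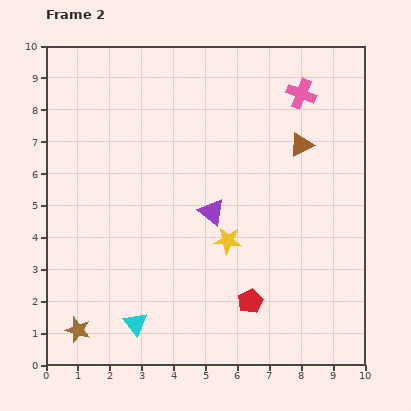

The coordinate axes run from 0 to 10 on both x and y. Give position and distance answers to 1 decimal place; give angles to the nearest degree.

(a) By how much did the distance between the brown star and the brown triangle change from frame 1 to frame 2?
+1.2

Distance in frame 1: 7.9. Distance in frame 2: 9.1.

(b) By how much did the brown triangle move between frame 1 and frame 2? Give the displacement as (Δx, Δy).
(2.3, -0.6)

The brown triangle was at (5.7, 7.5) in frame 1 and (8.0, 6.9) in frame 2.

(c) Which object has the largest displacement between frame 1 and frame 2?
the purple triangle

(moved 2.7; next 2.4)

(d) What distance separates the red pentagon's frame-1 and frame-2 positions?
0.7

The red pentagon moved from (6.1, 1.4) to (6.4, 2.0), a distance of √(0.3² + 0.6²) ≈ 0.7.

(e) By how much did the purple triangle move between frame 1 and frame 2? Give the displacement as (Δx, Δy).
(1.4, -2.3)

The purple triangle was at (3.8, 7.1) in frame 1 and (5.2, 4.8) in frame 2.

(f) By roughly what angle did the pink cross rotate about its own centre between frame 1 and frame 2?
32° clockwise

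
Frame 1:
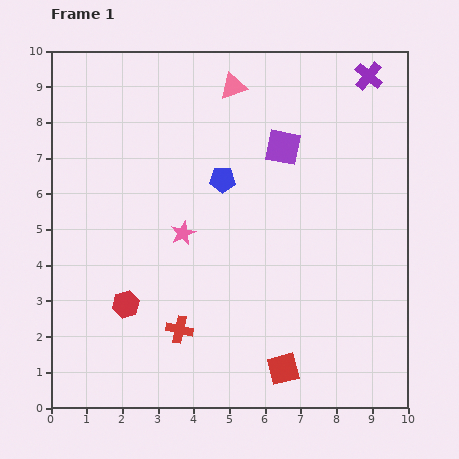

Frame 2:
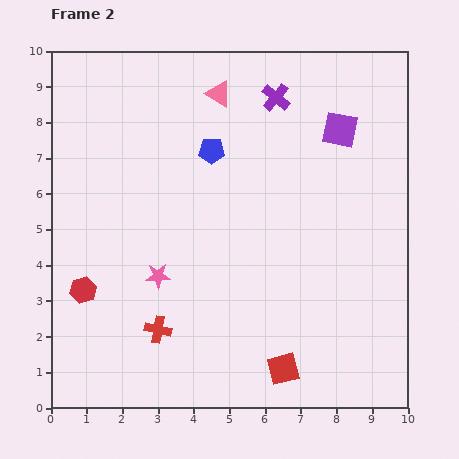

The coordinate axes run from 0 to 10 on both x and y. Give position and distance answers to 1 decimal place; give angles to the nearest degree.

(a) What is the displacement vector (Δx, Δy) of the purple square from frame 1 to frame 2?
(1.6, 0.5)

The purple square was at (6.5, 7.3) in frame 1 and (8.1, 7.8) in frame 2.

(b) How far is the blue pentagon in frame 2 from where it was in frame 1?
0.9

The blue pentagon moved from (4.8, 6.4) to (4.5, 7.2), a distance of √(0.3² + 0.8²) ≈ 0.9.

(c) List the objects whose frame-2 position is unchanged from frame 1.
the red square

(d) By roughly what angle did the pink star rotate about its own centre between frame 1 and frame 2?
23° clockwise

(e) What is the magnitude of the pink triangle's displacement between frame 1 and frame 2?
0.4

The pink triangle moved from (5.1, 9.0) to (4.7, 8.8), a distance of √(0.4² + 0.2²) ≈ 0.4.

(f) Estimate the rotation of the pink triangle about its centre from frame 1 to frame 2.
50° clockwise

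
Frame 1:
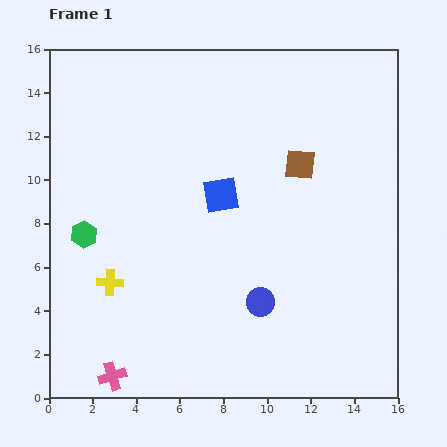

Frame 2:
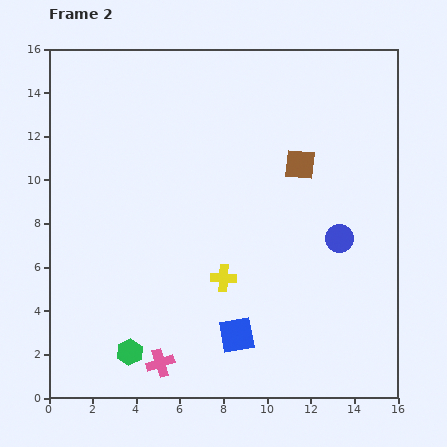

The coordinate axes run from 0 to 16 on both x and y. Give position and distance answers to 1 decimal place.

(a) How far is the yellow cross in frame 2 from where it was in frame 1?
5.2

The yellow cross moved from (2.8, 5.3) to (8.0, 5.5), a distance of √(5.2² + 0.2²) ≈ 5.2.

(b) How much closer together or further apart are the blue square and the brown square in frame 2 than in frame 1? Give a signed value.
+4.4

Distance in frame 1: 3.9. Distance in frame 2: 8.3.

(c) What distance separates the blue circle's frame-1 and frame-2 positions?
4.6

The blue circle moved from (9.7, 4.4) to (13.3, 7.3), a distance of √(3.6² + 2.9²) ≈ 4.6.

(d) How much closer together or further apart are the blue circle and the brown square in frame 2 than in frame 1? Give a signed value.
-2.8

Distance in frame 1: 6.6. Distance in frame 2: 3.8.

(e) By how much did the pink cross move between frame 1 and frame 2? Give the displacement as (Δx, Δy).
(2.2, 0.6)

The pink cross was at (2.9, 1.0) in frame 1 and (5.1, 1.6) in frame 2.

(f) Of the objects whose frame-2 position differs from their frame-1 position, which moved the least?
the pink cross

(moved 2.3)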